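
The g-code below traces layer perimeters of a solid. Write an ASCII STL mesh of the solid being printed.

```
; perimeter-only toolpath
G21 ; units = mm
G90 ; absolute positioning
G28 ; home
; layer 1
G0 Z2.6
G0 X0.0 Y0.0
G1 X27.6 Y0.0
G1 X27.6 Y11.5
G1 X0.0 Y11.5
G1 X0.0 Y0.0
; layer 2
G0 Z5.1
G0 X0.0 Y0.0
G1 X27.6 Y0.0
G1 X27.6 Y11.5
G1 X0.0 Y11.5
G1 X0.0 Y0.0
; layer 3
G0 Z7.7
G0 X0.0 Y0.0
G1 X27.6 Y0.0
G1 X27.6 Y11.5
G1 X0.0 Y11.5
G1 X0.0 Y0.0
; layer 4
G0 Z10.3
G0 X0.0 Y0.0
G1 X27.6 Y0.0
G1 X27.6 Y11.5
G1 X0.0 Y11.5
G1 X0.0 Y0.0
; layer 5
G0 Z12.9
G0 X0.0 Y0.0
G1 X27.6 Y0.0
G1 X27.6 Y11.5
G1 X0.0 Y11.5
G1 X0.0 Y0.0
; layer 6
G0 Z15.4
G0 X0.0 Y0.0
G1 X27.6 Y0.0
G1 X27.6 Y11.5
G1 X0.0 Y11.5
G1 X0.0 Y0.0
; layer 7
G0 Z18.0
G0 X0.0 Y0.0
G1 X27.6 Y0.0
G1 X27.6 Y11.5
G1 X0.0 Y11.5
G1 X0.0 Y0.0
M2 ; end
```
solid part
  facet normal 0.0000 0.0000 -1.0000
    outer loop
      vertex 27.6 11.5 0.0
      vertex 27.6 0.0 0.0
      vertex 0.0 0.0 0.0
    endloop
  endfacet
  facet normal 0.0000 0.0000 -1.0000
    outer loop
      vertex 0.0 11.5 0.0
      vertex 27.6 11.5 0.0
      vertex 0.0 0.0 0.0
    endloop
  endfacet
  facet normal 0.0000 0.0000 1.0000
    outer loop
      vertex 0.0 0.0 18.0
      vertex 27.6 0.0 18.0
      vertex 27.6 11.5 18.0
    endloop
  endfacet
  facet normal 0.0000 0.0000 1.0000
    outer loop
      vertex 0.0 0.0 18.0
      vertex 27.6 11.5 18.0
      vertex 0.0 11.5 18.0
    endloop
  endfacet
  facet normal 0.0000 -1.0000 0.0000
    outer loop
      vertex 0.0 0.0 0.0
      vertex 27.6 0.0 0.0
      vertex 27.6 0.0 18.0
    endloop
  endfacet
  facet normal 0.0000 -1.0000 0.0000
    outer loop
      vertex 0.0 0.0 0.0
      vertex 27.6 0.0 18.0
      vertex 0.0 0.0 18.0
    endloop
  endfacet
  facet normal 0.0000 1.0000 0.0000
    outer loop
      vertex 27.6 11.5 18.0
      vertex 27.6 11.5 0.0
      vertex 0.0 11.5 0.0
    endloop
  endfacet
  facet normal 0.0000 1.0000 0.0000
    outer loop
      vertex 0.0 11.5 18.0
      vertex 27.6 11.5 18.0
      vertex 0.0 11.5 0.0
    endloop
  endfacet
  facet normal -1.0000 0.0000 0.0000
    outer loop
      vertex 0.0 11.5 18.0
      vertex 0.0 11.5 0.0
      vertex 0.0 0.0 0.0
    endloop
  endfacet
  facet normal -1.0000 0.0000 0.0000
    outer loop
      vertex 0.0 0.0 18.0
      vertex 0.0 11.5 18.0
      vertex 0.0 0.0 0.0
    endloop
  endfacet
  facet normal 1.0000 0.0000 0.0000
    outer loop
      vertex 27.6 0.0 0.0
      vertex 27.6 11.5 0.0
      vertex 27.6 11.5 18.0
    endloop
  endfacet
  facet normal 1.0000 0.0000 0.0000
    outer loop
      vertex 27.6 0.0 0.0
      vertex 27.6 11.5 18.0
      vertex 27.6 0.0 18.0
    endloop
  endfacet
endsolid part

The G0 Z moves step by Δz≈2.6 mm. Every layer's G1 loop is the same polygon, so the solid is a straight extrusion of it from z=0 to z≈18. Closing with flat bottom and top caps and triangulating gives 12 facets — a rectangular box, roughly 27.6 × 11.5 mm footprint and 18 mm tall.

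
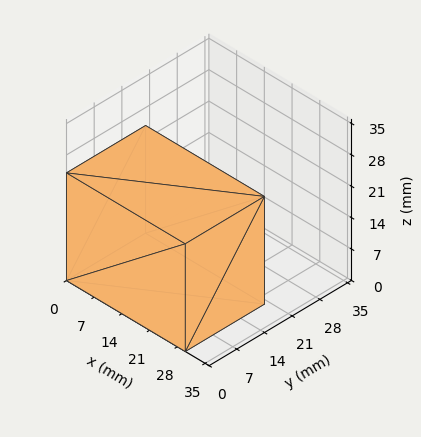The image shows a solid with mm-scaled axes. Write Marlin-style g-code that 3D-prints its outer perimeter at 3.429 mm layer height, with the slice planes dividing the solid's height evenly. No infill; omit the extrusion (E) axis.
Reading the render: the shape is a rectangular box, roughly 30 × 20 mm footprint and 24 mm tall (dimensions read to the nearest mm from the axis ticks). For the g-code, the solid's height is divided into equal slices at the stated Δz and each level perimeter traced with G1 moves after a G0 lift.

; perimeter-only toolpath
G21 ; units = mm
G90 ; absolute positioning
G28 ; home
; layer 1
G0 Z3.429
G0 X0.000 Y0.000
G1 X30.000 Y0.000
G1 X30.000 Y20.000
G1 X0.000 Y20.000
G1 X0.000 Y0.000
; layer 2
G0 Z6.857
G0 X0.000 Y0.000
G1 X30.000 Y0.000
G1 X30.000 Y20.000
G1 X0.000 Y20.000
G1 X0.000 Y0.000
; layer 3
G0 Z10.286
G0 X0.000 Y0.000
G1 X30.000 Y0.000
G1 X30.000 Y20.000
G1 X0.000 Y20.000
G1 X0.000 Y0.000
; layer 4
G0 Z13.714
G0 X0.000 Y0.000
G1 X30.000 Y0.000
G1 X30.000 Y20.000
G1 X0.000 Y20.000
G1 X0.000 Y0.000
; layer 5
G0 Z17.143
G0 X0.000 Y0.000
G1 X30.000 Y0.000
G1 X30.000 Y20.000
G1 X0.000 Y20.000
G1 X0.000 Y0.000
; layer 6
G0 Z20.571
G0 X0.000 Y0.000
G1 X30.000 Y0.000
G1 X30.000 Y20.000
G1 X0.000 Y20.000
G1 X0.000 Y0.000
; layer 7
G0 Z24.000
G0 X0.000 Y0.000
G1 X30.000 Y0.000
G1 X30.000 Y20.000
G1 X0.000 Y20.000
G1 X0.000 Y0.000
M2 ; end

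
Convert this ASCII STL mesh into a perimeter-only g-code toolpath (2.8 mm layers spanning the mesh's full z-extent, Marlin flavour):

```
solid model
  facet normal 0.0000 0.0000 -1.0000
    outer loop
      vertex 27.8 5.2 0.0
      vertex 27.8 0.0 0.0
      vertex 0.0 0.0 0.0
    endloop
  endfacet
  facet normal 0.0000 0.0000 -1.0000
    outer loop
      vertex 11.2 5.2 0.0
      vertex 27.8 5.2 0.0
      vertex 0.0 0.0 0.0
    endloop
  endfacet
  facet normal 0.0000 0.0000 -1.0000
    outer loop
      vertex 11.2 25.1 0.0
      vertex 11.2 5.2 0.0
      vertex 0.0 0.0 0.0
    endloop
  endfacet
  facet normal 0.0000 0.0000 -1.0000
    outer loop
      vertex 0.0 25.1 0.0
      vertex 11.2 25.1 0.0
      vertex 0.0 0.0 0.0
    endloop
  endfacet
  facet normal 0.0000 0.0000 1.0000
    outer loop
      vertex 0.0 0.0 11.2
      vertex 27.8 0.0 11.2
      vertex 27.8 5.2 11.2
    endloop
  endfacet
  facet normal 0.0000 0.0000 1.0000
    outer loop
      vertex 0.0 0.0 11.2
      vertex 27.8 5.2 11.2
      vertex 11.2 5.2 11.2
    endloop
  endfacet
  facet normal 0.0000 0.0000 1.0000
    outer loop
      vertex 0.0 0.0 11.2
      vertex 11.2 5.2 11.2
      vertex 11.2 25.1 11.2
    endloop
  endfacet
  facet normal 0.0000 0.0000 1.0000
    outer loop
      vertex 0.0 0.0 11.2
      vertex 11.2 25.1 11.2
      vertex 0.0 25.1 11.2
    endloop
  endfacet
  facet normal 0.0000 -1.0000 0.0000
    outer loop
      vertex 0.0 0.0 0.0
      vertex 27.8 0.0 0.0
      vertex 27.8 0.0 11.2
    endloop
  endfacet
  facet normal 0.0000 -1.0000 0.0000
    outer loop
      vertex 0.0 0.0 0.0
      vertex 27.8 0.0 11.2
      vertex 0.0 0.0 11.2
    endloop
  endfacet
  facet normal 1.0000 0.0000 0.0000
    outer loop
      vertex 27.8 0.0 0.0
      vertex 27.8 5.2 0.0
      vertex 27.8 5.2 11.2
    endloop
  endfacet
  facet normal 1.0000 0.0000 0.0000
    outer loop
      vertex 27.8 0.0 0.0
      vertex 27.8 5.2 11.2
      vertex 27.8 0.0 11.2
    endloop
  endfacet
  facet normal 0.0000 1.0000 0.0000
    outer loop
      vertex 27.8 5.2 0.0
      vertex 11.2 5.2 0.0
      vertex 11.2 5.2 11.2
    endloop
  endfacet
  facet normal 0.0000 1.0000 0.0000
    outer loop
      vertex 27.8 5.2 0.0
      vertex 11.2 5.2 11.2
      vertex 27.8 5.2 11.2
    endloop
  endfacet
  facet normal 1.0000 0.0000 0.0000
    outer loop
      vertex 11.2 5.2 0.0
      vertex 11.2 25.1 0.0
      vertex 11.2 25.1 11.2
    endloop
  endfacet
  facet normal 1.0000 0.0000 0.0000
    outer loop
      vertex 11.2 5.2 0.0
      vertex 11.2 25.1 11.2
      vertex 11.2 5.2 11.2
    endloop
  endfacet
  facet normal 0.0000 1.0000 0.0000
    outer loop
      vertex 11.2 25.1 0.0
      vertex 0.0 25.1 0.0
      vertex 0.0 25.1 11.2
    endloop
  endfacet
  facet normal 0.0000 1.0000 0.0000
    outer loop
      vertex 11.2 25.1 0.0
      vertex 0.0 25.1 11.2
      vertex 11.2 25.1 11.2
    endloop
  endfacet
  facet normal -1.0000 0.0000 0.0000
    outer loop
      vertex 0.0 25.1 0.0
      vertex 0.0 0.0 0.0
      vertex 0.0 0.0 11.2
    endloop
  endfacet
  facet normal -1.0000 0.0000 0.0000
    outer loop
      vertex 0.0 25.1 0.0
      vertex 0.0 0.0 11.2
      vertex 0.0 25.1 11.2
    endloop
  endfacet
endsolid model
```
; perimeter-only toolpath
G21 ; units = mm
G90 ; absolute positioning
G28 ; home
; layer 1
G0 Z2.8
G0 X0.0 Y0.0
G1 X27.8 Y0.0
G1 X27.8 Y5.2
G1 X11.2 Y5.2
G1 X11.2 Y25.1
G1 X0.0 Y25.1
G1 X0.0 Y0.0
; layer 2
G0 Z5.6
G0 X0.0 Y0.0
G1 X27.8 Y0.0
G1 X27.8 Y5.2
G1 X11.2 Y5.2
G1 X11.2 Y25.1
G1 X0.0 Y25.1
G1 X0.0 Y0.0
; layer 3
G0 Z8.4
G0 X0.0 Y0.0
G1 X27.8 Y0.0
G1 X27.8 Y5.2
G1 X11.2 Y5.2
G1 X11.2 Y25.1
G1 X0.0 Y25.1
G1 X0.0 Y0.0
; layer 4
G0 Z11.2
G0 X0.0 Y0.0
G1 X27.8 Y0.0
G1 X27.8 Y5.2
G1 X11.2 Y5.2
G1 X11.2 Y25.1
G1 X0.0 Y25.1
G1 X0.0 Y0.0
M2 ; end

The solid is an L-shaped prism: outer 27.8 × 25.1 mm, arm thicknesses ≈ 5.2 mm (horizontal) and 11.2 mm (vertical), extruded 11.2 mm in z. Slicing at Δz = 2.8 mm — 4 equal slices spanning the solid's height, so layer i sits at z = i·h/4 — gives 4 non-empty perimeters. Each is a 6-segment closed polygon; G0 lifts to the layer z and rapids to the start vertex, then G1 traces the edges.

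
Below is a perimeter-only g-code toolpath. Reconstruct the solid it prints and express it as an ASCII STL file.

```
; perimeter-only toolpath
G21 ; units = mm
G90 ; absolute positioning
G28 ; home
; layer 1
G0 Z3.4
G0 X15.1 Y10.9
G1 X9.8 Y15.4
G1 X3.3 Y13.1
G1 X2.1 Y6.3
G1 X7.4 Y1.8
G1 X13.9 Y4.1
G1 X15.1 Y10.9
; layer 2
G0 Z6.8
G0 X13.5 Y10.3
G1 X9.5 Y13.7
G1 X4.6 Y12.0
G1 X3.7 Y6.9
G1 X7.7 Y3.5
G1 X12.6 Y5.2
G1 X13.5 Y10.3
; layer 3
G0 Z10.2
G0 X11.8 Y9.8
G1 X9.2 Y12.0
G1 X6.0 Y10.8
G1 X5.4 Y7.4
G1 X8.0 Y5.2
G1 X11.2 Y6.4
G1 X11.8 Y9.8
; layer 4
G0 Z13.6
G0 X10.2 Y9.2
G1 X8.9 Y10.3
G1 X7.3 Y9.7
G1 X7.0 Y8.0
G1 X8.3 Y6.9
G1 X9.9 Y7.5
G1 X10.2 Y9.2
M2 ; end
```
solid part
  facet normal 0.0000 0.0000 -1.0000
    outer loop
      vertex 2.0 14.2 0.0
      vertex 10.1 17.1 0.0
      vertex 16.7 11.5 0.0
    endloop
  endfacet
  facet normal 0.0000 0.0000 -1.0000
    outer loop
      vertex 0.5 5.7 0.0
      vertex 2.0 14.2 0.0
      vertex 16.7 11.5 0.0
    endloop
  endfacet
  facet normal 0.0000 0.0000 -1.0000
    outer loop
      vertex 7.1 0.1 0.0
      vertex 0.5 5.7 0.0
      vertex 16.7 11.5 0.0
    endloop
  endfacet
  facet normal 0.0000 0.0000 -1.0000
    outer loop
      vertex 15.2 3.0 0.0
      vertex 7.1 0.1 0.0
      vertex 16.7 11.5 0.0
    endloop
  endfacet
  facet normal 0.5926 0.6984 0.4015
    outer loop
      vertex 16.7 11.5 0.0
      vertex 10.1 17.1 0.0
      vertex 8.6 8.6 17.0
    endloop
  endfacet
  facet normal -0.3084 0.8614 0.4035
    outer loop
      vertex 10.1 17.1 0.0
      vertex 2.0 14.2 0.0
      vertex 8.6 8.6 17.0
    endloop
  endfacet
  facet normal -0.9015 0.1591 0.4024
    outer loop
      vertex 2.0 14.2 0.0
      vertex 0.5 5.7 0.0
      vertex 8.6 8.6 17.0
    endloop
  endfacet
  facet normal -0.5926 -0.6984 0.4015
    outer loop
      vertex 0.5 5.7 0.0
      vertex 7.1 0.1 0.0
      vertex 8.6 8.6 17.0
    endloop
  endfacet
  facet normal 0.3084 -0.8614 0.4035
    outer loop
      vertex 7.1 0.1 0.0
      vertex 15.2 3.0 0.0
      vertex 8.6 8.6 17.0
    endloop
  endfacet
  facet normal 0.9015 -0.1591 0.4024
    outer loop
      vertex 15.2 3.0 0.0
      vertex 16.7 11.5 0.0
      vertex 8.6 8.6 17.0
    endloop
  endfacet
endsolid part

The G0 Z moves step by Δz≈3.4 mm. The G1 loops shrink linearly with z, so the solid tapers from its base footprint up to z≈17. Closing with a flat bottom cap and the tapered top and triangulating gives 10 facets — a regular 6-sided pyramid, base circumscribed radius ≈ 8.6 mm, apex at z ≈ 17 mm.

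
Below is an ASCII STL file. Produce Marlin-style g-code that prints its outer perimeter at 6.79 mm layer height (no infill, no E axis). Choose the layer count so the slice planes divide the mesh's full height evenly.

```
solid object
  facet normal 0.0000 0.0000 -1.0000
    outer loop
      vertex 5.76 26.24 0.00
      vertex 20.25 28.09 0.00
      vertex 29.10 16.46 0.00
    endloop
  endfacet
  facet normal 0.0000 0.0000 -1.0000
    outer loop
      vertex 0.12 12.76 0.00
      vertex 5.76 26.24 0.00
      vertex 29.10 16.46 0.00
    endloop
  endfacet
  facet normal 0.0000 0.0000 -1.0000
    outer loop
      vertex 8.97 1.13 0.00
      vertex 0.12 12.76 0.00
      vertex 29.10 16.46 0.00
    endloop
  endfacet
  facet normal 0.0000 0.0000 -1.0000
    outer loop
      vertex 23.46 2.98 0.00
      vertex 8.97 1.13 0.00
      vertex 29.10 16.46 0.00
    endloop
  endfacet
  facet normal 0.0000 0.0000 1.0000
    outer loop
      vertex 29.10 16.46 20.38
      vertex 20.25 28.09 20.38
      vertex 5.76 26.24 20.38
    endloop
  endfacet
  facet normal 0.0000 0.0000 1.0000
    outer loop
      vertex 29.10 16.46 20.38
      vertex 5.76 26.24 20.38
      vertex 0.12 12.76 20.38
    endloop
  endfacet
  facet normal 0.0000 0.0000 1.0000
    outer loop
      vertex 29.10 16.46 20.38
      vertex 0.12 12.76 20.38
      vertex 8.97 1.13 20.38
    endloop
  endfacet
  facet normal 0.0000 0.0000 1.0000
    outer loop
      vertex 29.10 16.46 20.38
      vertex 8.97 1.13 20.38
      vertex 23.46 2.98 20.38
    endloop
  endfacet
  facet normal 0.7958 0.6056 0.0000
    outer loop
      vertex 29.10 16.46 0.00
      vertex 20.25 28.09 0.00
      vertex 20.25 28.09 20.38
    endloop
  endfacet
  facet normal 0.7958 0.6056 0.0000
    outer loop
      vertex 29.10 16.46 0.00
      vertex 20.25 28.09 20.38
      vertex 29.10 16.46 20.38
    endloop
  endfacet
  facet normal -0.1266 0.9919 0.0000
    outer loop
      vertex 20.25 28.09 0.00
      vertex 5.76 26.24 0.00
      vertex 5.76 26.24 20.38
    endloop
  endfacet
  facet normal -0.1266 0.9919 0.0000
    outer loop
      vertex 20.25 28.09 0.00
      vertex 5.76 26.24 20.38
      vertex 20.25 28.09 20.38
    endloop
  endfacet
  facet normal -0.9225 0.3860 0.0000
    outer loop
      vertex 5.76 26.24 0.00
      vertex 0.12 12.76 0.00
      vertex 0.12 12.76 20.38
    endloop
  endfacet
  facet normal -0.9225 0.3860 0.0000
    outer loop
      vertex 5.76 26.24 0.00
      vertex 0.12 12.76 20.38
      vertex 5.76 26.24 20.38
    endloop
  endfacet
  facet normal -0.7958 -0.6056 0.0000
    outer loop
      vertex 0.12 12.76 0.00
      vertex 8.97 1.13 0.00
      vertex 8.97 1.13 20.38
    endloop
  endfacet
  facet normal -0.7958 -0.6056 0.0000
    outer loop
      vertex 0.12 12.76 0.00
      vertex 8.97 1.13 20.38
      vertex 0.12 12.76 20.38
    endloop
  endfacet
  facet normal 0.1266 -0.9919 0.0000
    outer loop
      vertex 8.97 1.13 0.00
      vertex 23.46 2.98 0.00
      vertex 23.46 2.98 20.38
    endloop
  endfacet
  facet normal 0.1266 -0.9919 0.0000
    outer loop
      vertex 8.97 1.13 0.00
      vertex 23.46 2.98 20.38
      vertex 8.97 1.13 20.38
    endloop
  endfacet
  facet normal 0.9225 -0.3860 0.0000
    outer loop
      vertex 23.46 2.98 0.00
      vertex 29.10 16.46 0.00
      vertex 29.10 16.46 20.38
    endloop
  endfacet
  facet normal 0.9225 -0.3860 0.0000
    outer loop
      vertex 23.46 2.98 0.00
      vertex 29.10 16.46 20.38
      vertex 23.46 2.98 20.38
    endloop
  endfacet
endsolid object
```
; perimeter-only toolpath
G21 ; units = mm
G90 ; absolute positioning
G28 ; home
; layer 1
G0 Z6.79
G0 X29.10 Y16.46
G1 X20.25 Y28.09
G1 X5.76 Y26.24
G1 X0.12 Y12.76
G1 X8.97 Y1.13
G1 X23.46 Y2.98
G1 X29.10 Y16.46
; layer 2
G0 Z13.59
G0 X29.10 Y16.46
G1 X20.25 Y28.09
G1 X5.76 Y26.24
G1 X0.12 Y12.76
G1 X8.97 Y1.13
G1 X23.46 Y2.98
G1 X29.10 Y16.46
; layer 3
G0 Z20.38
G0 X29.10 Y16.46
G1 X20.25 Y28.09
G1 X5.76 Y26.24
G1 X0.12 Y12.76
G1 X8.97 Y1.13
G1 X23.46 Y2.98
G1 X29.10 Y16.46
M2 ; end

The solid is a regular 6-sided prism (a cylinder approximated with 6 flat sides), circumscribed radius ≈ 14.6 mm, height ≈ 20.4 mm. Slicing at Δz = 6.79 mm — 3 equal slices spanning the solid's height, so layer i sits at z = i·h/3 — gives 3 non-empty perimeters. Each is a 6-segment closed polygon; G0 lifts to the layer z and rapids to the start vertex, then G1 traces the edges.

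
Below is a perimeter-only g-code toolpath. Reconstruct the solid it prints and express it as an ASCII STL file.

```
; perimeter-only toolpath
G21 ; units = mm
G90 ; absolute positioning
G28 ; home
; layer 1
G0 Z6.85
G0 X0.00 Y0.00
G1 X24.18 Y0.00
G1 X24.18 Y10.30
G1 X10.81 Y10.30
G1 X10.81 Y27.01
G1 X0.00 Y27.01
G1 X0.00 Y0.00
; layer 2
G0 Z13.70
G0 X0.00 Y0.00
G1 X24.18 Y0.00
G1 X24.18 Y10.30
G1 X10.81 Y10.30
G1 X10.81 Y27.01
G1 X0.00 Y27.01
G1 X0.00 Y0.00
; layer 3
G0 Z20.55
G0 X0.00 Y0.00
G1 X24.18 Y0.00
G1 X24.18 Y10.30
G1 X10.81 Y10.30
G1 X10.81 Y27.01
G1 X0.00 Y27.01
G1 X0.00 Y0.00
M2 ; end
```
solid part
  facet normal 0.0000 0.0000 -1.0000
    outer loop
      vertex 24.18 10.30 0.00
      vertex 24.18 0.00 0.00
      vertex 0.00 0.00 0.00
    endloop
  endfacet
  facet normal 0.0000 0.0000 -1.0000
    outer loop
      vertex 10.81 10.30 0.00
      vertex 24.18 10.30 0.00
      vertex 0.00 0.00 0.00
    endloop
  endfacet
  facet normal 0.0000 0.0000 -1.0000
    outer loop
      vertex 10.81 27.01 0.00
      vertex 10.81 10.30 0.00
      vertex 0.00 0.00 0.00
    endloop
  endfacet
  facet normal 0.0000 0.0000 -1.0000
    outer loop
      vertex 0.00 27.01 0.00
      vertex 10.81 27.01 0.00
      vertex 0.00 0.00 0.00
    endloop
  endfacet
  facet normal 0.0000 0.0000 1.0000
    outer loop
      vertex 0.00 0.00 20.55
      vertex 24.18 0.00 20.55
      vertex 24.18 10.30 20.55
    endloop
  endfacet
  facet normal 0.0000 0.0000 1.0000
    outer loop
      vertex 0.00 0.00 20.55
      vertex 24.18 10.30 20.55
      vertex 10.81 10.30 20.55
    endloop
  endfacet
  facet normal 0.0000 0.0000 1.0000
    outer loop
      vertex 0.00 0.00 20.55
      vertex 10.81 10.30 20.55
      vertex 10.81 27.01 20.55
    endloop
  endfacet
  facet normal 0.0000 0.0000 1.0000
    outer loop
      vertex 0.00 0.00 20.55
      vertex 10.81 27.01 20.55
      vertex 0.00 27.01 20.55
    endloop
  endfacet
  facet normal 0.0000 -1.0000 0.0000
    outer loop
      vertex 0.00 0.00 0.00
      vertex 24.18 0.00 0.00
      vertex 24.18 0.00 20.55
    endloop
  endfacet
  facet normal 0.0000 -1.0000 0.0000
    outer loop
      vertex 0.00 0.00 0.00
      vertex 24.18 0.00 20.55
      vertex 0.00 0.00 20.55
    endloop
  endfacet
  facet normal 1.0000 0.0000 0.0000
    outer loop
      vertex 24.18 0.00 0.00
      vertex 24.18 10.30 0.00
      vertex 24.18 10.30 20.55
    endloop
  endfacet
  facet normal 1.0000 0.0000 0.0000
    outer loop
      vertex 24.18 0.00 0.00
      vertex 24.18 10.30 20.55
      vertex 24.18 0.00 20.55
    endloop
  endfacet
  facet normal 0.0000 1.0000 0.0000
    outer loop
      vertex 24.18 10.30 0.00
      vertex 10.81 10.30 0.00
      vertex 10.81 10.30 20.55
    endloop
  endfacet
  facet normal 0.0000 1.0000 0.0000
    outer loop
      vertex 24.18 10.30 0.00
      vertex 10.81 10.30 20.55
      vertex 24.18 10.30 20.55
    endloop
  endfacet
  facet normal 1.0000 0.0000 0.0000
    outer loop
      vertex 10.81 10.30 0.00
      vertex 10.81 27.01 0.00
      vertex 10.81 27.01 20.55
    endloop
  endfacet
  facet normal 1.0000 0.0000 0.0000
    outer loop
      vertex 10.81 10.30 0.00
      vertex 10.81 27.01 20.55
      vertex 10.81 10.30 20.55
    endloop
  endfacet
  facet normal 0.0000 1.0000 0.0000
    outer loop
      vertex 10.81 27.01 0.00
      vertex 0.00 27.01 0.00
      vertex 0.00 27.01 20.55
    endloop
  endfacet
  facet normal 0.0000 1.0000 0.0000
    outer loop
      vertex 10.81 27.01 0.00
      vertex 0.00 27.01 20.55
      vertex 10.81 27.01 20.55
    endloop
  endfacet
  facet normal -1.0000 0.0000 0.0000
    outer loop
      vertex 0.00 27.01 0.00
      vertex 0.00 0.00 0.00
      vertex 0.00 0.00 20.55
    endloop
  endfacet
  facet normal -1.0000 0.0000 0.0000
    outer loop
      vertex 0.00 27.01 0.00
      vertex 0.00 0.00 20.55
      vertex 0.00 27.01 20.55
    endloop
  endfacet
endsolid part

The G0 Z moves step by Δz≈6.85 mm. Every layer's G1 loop is the same polygon, so the solid is a straight extrusion of it from z=0 to z≈20.6. Closing with flat bottom and top caps and triangulating gives 20 facets — an L-shaped prism: outer 24.2 × 27 mm, arm thicknesses ≈ 10.3 mm (horizontal) and 10.8 mm (vertical), extruded 20.6 mm in z.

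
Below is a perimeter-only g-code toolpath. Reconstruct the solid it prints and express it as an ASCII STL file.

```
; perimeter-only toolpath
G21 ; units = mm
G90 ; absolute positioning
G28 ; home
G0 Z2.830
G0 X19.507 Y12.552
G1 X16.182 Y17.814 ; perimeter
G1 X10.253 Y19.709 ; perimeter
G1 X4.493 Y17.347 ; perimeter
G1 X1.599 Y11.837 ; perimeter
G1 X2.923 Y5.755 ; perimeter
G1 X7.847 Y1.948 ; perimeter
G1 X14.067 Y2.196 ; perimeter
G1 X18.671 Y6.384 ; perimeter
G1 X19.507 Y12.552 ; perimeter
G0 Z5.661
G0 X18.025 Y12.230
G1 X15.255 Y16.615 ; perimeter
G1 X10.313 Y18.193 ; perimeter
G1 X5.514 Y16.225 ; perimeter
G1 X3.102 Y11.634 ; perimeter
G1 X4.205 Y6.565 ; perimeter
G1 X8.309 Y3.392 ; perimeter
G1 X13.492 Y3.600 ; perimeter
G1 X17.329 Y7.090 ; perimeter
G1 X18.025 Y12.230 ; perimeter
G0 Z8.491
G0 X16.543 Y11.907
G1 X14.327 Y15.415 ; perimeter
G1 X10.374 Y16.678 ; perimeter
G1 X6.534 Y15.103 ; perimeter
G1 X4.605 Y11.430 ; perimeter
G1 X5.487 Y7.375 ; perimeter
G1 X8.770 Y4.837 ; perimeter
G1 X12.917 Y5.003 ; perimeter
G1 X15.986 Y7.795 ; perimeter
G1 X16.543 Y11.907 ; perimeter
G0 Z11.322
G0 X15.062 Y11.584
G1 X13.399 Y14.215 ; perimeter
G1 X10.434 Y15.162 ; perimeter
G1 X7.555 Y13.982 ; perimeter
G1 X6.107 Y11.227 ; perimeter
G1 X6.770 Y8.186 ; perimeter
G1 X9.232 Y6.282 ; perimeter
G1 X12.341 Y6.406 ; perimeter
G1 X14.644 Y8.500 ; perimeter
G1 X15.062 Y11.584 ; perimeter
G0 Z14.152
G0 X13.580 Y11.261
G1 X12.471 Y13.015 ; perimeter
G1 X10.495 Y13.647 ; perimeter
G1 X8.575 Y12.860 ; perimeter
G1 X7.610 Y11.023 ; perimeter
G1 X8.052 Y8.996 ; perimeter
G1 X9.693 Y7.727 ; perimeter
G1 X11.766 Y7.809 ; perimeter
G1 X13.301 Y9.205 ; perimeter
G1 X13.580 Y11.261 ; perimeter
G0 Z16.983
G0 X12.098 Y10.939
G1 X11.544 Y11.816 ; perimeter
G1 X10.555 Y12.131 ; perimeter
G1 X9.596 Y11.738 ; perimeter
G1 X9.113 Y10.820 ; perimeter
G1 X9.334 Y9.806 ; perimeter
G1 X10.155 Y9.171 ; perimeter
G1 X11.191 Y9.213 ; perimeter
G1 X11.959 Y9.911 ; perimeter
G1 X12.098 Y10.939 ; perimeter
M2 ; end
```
solid part
  facet normal 0.0000 0.0000 -1.0000
    outer loop
      vertex 10.192 21.224 0.000
      vertex 17.110 19.014 0.000
      vertex 20.989 12.875 0.000
    endloop
  endfacet
  facet normal 0.0000 0.0000 -1.0000
    outer loop
      vertex 3.473 18.469 0.000
      vertex 10.192 21.224 0.000
      vertex 20.989 12.875 0.000
    endloop
  endfacet
  facet normal 0.0000 0.0000 -1.0000
    outer loop
      vertex 0.096 12.041 0.000
      vertex 3.473 18.469 0.000
      vertex 20.989 12.875 0.000
    endloop
  endfacet
  facet normal 0.0000 0.0000 -1.0000
    outer loop
      vertex 1.641 4.945 0.000
      vertex 0.096 12.041 0.000
      vertex 20.989 12.875 0.000
    endloop
  endfacet
  facet normal 0.0000 0.0000 -1.0000
    outer loop
      vertex 7.386 0.503 0.000
      vertex 1.641 4.945 0.000
      vertex 20.989 12.875 0.000
    endloop
  endfacet
  facet normal 0.0000 0.0000 -1.0000
    outer loop
      vertex 14.642 0.793 0.000
      vertex 7.386 0.503 0.000
      vertex 20.989 12.875 0.000
    endloop
  endfacet
  facet normal 0.0000 0.0000 -1.0000
    outer loop
      vertex 20.014 5.679 0.000
      vertex 14.642 0.793 0.000
      vertex 20.989 12.875 0.000
    endloop
  endfacet
  facet normal 0.7551 0.4771 0.4497
    outer loop
      vertex 20.989 12.875 0.000
      vertex 17.110 19.014 0.000
      vertex 10.616 10.616 19.813
    endloop
  endfacet
  facet normal 0.2718 0.8508 0.4497
    outer loop
      vertex 17.110 19.014 0.000
      vertex 10.192 21.224 0.000
      vertex 10.616 10.616 19.813
    endloop
  endfacet
  facet normal -0.3389 0.8264 0.4497
    outer loop
      vertex 10.192 21.224 0.000
      vertex 3.473 18.469 0.000
      vertex 10.616 10.616 19.813
    endloop
  endfacet
  facet normal -0.7907 0.4154 0.4497
    outer loop
      vertex 3.473 18.469 0.000
      vertex 0.096 12.041 0.000
      vertex 10.616 10.616 19.813
    endloop
  endfacet
  facet normal -0.8727 -0.1900 0.4497
    outer loop
      vertex 0.096 12.041 0.000
      vertex 1.641 4.945 0.000
      vertex 10.616 10.616 19.813
    endloop
  endfacet
  facet normal -0.5463 -0.7066 0.4497
    outer loop
      vertex 1.641 4.945 0.000
      vertex 7.386 0.503 0.000
      vertex 10.616 10.616 19.813
    endloop
  endfacet
  facet normal 0.0357 -0.8925 0.4497
    outer loop
      vertex 7.386 0.503 0.000
      vertex 14.642 0.793 0.000
      vertex 10.616 10.616 19.813
    endloop
  endfacet
  facet normal 0.6010 -0.6608 0.4497
    outer loop
      vertex 14.642 0.793 0.000
      vertex 20.014 5.679 0.000
      vertex 10.616 10.616 19.813
    endloop
  endfacet
  facet normal 0.8851 -0.1199 0.4497
    outer loop
      vertex 20.014 5.679 0.000
      vertex 20.989 12.875 0.000
      vertex 10.616 10.616 19.813
    endloop
  endfacet
endsolid part

The G0 Z moves step by Δz≈2.830 mm. The G1 loops shrink linearly with z, so the solid tapers from its base footprint up to z≈19.8. Closing with a flat bottom cap and the tapered top and triangulating gives 16 facets — a regular 9-sided pyramid, base circumscribed radius ≈ 10.6 mm, apex at z ≈ 19.8 mm.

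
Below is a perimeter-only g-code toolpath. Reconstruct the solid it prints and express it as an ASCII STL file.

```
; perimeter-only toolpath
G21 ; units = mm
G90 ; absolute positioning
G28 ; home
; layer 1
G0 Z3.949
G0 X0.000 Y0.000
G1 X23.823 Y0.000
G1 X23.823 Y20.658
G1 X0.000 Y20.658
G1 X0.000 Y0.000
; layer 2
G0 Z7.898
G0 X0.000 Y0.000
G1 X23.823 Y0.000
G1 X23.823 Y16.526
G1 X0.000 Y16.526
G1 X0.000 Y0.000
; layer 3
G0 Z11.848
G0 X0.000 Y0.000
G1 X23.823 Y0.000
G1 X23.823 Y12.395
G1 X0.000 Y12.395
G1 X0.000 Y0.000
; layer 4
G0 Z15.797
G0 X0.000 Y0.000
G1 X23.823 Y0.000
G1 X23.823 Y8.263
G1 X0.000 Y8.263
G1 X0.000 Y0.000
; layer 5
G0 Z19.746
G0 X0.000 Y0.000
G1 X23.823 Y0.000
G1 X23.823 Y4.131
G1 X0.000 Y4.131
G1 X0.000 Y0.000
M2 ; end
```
solid part
  facet normal 0.0000 0.0000 -1.0000
    outer loop
      vertex 23.823 24.789 0.000
      vertex 23.823 0.000 0.000
      vertex 0.000 0.000 0.000
    endloop
  endfacet
  facet normal 0.0000 0.0000 -1.0000
    outer loop
      vertex 0.000 24.789 0.000
      vertex 23.823 24.789 0.000
      vertex 0.000 0.000 0.000
    endloop
  endfacet
  facet normal 0.0000 -1.0000 0.0000
    outer loop
      vertex 0.000 0.000 0.000
      vertex 23.823 0.000 0.000
      vertex 23.823 0.000 23.695
    endloop
  endfacet
  facet normal 0.0000 -1.0000 0.0000
    outer loop
      vertex 0.000 0.000 0.000
      vertex 23.823 0.000 23.695
      vertex 0.000 0.000 23.695
    endloop
  endfacet
  facet normal 0.0000 0.6910 0.7229
    outer loop
      vertex 0.000 0.000 23.695
      vertex 23.823 0.000 23.695
      vertex 23.823 24.789 0.000
    endloop
  endfacet
  facet normal 0.0000 0.6910 0.7229
    outer loop
      vertex 0.000 0.000 23.695
      vertex 23.823 24.789 0.000
      vertex 0.000 24.789 0.000
    endloop
  endfacet
  facet normal -1.0000 0.0000 0.0000
    outer loop
      vertex 0.000 0.000 23.695
      vertex 0.000 24.789 0.000
      vertex 0.000 0.000 0.000
    endloop
  endfacet
  facet normal 1.0000 0.0000 0.0000
    outer loop
      vertex 23.823 0.000 0.000
      vertex 23.823 24.789 0.000
      vertex 23.823 0.000 23.695
    endloop
  endfacet
endsolid part

The G0 Z moves step by Δz≈3.949 mm. The G1 loops shrink linearly with z, so the solid tapers from its base footprint up to z≈23.7. Closing with a flat bottom cap and the tapered top and triangulating gives 8 facets — a wedge (ramp): 23.8 × 24.8 mm base, rising to 23.7 mm along the y=0 edge and sloping linearly to z=0 at y=24.8.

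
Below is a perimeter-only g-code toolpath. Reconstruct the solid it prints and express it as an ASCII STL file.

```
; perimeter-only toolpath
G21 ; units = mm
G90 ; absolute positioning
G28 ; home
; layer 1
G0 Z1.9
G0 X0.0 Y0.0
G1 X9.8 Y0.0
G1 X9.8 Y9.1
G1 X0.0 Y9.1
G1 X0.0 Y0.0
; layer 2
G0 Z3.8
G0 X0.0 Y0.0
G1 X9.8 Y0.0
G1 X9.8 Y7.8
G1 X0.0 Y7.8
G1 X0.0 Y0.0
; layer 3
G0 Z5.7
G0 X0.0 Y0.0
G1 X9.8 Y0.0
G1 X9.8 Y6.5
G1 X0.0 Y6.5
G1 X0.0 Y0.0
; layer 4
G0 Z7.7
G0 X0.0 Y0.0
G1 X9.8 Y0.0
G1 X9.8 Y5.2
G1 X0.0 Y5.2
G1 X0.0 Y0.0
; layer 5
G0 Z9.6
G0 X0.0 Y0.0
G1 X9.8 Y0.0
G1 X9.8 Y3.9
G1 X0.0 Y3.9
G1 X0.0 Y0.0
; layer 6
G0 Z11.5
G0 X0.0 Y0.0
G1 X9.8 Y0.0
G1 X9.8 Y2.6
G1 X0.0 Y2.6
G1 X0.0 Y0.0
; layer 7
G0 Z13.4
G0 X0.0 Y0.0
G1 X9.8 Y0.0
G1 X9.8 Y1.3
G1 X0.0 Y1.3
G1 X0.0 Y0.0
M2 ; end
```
solid part
  facet normal 0.0000 0.0000 -1.0000
    outer loop
      vertex 9.8 10.4 0.0
      vertex 9.8 0.0 0.0
      vertex 0.0 0.0 0.0
    endloop
  endfacet
  facet normal 0.0000 0.0000 -1.0000
    outer loop
      vertex 0.0 10.4 0.0
      vertex 9.8 10.4 0.0
      vertex 0.0 0.0 0.0
    endloop
  endfacet
  facet normal 0.0000 -1.0000 0.0000
    outer loop
      vertex 0.0 0.0 0.0
      vertex 9.8 0.0 0.0
      vertex 9.8 0.0 15.3
    endloop
  endfacet
  facet normal 0.0000 -1.0000 0.0000
    outer loop
      vertex 0.0 0.0 0.0
      vertex 9.8 0.0 15.3
      vertex 0.0 0.0 15.3
    endloop
  endfacet
  facet normal 0.0000 0.8270 0.5622
    outer loop
      vertex 0.0 0.0 15.3
      vertex 9.8 0.0 15.3
      vertex 9.8 10.4 0.0
    endloop
  endfacet
  facet normal 0.0000 0.8270 0.5622
    outer loop
      vertex 0.0 0.0 15.3
      vertex 9.8 10.4 0.0
      vertex 0.0 10.4 0.0
    endloop
  endfacet
  facet normal -1.0000 0.0000 0.0000
    outer loop
      vertex 0.0 0.0 15.3
      vertex 0.0 10.4 0.0
      vertex 0.0 0.0 0.0
    endloop
  endfacet
  facet normal 1.0000 0.0000 0.0000
    outer loop
      vertex 9.8 0.0 0.0
      vertex 9.8 10.4 0.0
      vertex 9.8 0.0 15.3
    endloop
  endfacet
endsolid part

The G0 Z moves step by Δz≈1.9 mm. The G1 loops shrink linearly with z, so the solid tapers from its base footprint up to z≈15.3. Closing with a flat bottom cap and the tapered top and triangulating gives 8 facets — a wedge (ramp): 9.8 × 10.4 mm base, rising to 15.3 mm along the y=0 edge and sloping linearly to z=0 at y=10.4.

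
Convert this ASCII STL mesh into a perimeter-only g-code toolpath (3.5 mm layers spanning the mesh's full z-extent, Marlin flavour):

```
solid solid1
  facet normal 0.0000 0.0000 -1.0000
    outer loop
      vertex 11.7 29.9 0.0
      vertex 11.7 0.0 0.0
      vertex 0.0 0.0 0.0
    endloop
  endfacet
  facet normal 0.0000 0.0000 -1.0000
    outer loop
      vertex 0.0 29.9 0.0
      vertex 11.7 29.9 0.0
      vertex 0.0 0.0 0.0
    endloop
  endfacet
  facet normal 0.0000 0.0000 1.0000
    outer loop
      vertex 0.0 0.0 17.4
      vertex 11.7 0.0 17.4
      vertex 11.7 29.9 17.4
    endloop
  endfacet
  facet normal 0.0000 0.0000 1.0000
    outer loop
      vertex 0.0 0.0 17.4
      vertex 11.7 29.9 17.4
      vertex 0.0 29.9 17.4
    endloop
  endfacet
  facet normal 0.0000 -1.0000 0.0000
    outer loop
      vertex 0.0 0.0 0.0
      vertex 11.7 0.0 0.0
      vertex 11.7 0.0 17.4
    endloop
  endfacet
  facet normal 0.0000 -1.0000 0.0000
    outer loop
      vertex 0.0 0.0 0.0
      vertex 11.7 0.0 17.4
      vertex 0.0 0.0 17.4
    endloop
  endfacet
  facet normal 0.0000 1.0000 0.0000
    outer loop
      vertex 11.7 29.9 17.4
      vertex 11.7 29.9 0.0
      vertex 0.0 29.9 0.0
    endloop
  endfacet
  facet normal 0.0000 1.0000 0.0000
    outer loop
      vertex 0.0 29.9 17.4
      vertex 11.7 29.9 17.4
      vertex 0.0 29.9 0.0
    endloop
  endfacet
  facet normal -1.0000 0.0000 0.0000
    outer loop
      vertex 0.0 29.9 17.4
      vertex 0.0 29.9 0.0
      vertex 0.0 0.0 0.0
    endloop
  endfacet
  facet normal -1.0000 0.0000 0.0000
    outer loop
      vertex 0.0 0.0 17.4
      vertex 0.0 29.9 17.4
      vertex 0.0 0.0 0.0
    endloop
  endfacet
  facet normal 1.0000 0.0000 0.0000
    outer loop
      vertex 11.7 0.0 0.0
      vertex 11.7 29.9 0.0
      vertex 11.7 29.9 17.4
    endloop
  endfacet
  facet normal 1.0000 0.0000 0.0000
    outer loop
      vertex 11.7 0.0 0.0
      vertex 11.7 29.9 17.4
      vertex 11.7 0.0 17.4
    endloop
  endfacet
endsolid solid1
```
; perimeter-only toolpath
G21 ; units = mm
G90 ; absolute positioning
G28 ; home
; layer 1
G0 Z3.5
G0 X0.0 Y0.0
G1 X11.7 Y0.0
G1 X11.7 Y29.9
G1 X0.0 Y29.9
G1 X0.0 Y0.0
; layer 2
G0 Z7.0
G0 X0.0 Y0.0
G1 X11.7 Y0.0
G1 X11.7 Y29.9
G1 X0.0 Y29.9
G1 X0.0 Y0.0
; layer 3
G0 Z10.4
G0 X0.0 Y0.0
G1 X11.7 Y0.0
G1 X11.7 Y29.9
G1 X0.0 Y29.9
G1 X0.0 Y0.0
; layer 4
G0 Z13.9
G0 X0.0 Y0.0
G1 X11.7 Y0.0
G1 X11.7 Y29.9
G1 X0.0 Y29.9
G1 X0.0 Y0.0
; layer 5
G0 Z17.4
G0 X0.0 Y0.0
G1 X11.7 Y0.0
G1 X11.7 Y29.9
G1 X0.0 Y29.9
G1 X0.0 Y0.0
M2 ; end

The solid is a rectangular box, roughly 11.7 × 29.9 mm footprint and 17.4 mm tall. Slicing at Δz = 3.5 mm — 5 equal slices spanning the solid's height, so layer i sits at z = i·h/5 — gives 5 non-empty perimeters. Each is a 4-segment closed polygon; G0 lifts to the layer z and rapids to the start vertex, then G1 traces the edges.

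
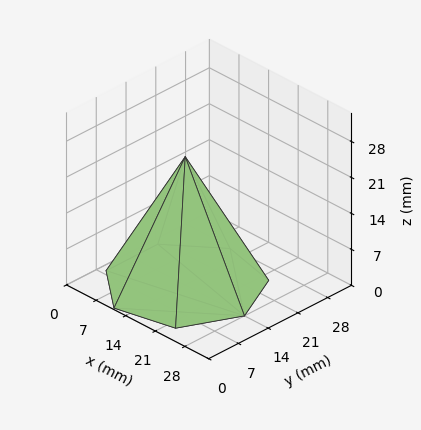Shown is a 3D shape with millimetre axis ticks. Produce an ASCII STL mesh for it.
Reading the render: the shape is a regular 7-sided pyramid, base circumscribed radius ≈ 14 mm, apex at z ≈ 25 mm (dimensions read to the nearest mm from the axis ticks). For the STL, each face is triangulated and given an outward normal.

solid part
  facet normal 0.0000 0.0000 -1.0000
    outer loop
      vertex 10.88 27.65 0.00
      vertex 22.73 24.95 0.00
      vertex 28.00 14.00 0.00
    endloop
  endfacet
  facet normal 0.0000 0.0000 -1.0000
    outer loop
      vertex 1.39 20.07 0.00
      vertex 10.88 27.65 0.00
      vertex 28.00 14.00 0.00
    endloop
  endfacet
  facet normal 0.0000 0.0000 -1.0000
    outer loop
      vertex 1.39 7.93 0.00
      vertex 1.39 20.07 0.00
      vertex 28.00 14.00 0.00
    endloop
  endfacet
  facet normal 0.0000 0.0000 -1.0000
    outer loop
      vertex 10.88 0.35 0.00
      vertex 1.39 7.93 0.00
      vertex 28.00 14.00 0.00
    endloop
  endfacet
  facet normal 0.0000 0.0000 -1.0000
    outer loop
      vertex 22.73 3.05 0.00
      vertex 10.88 0.35 0.00
      vertex 28.00 14.00 0.00
    endloop
  endfacet
  facet normal 0.8045 0.3872 0.4505
    outer loop
      vertex 28.00 14.00 0.00
      vertex 22.73 24.95 0.00
      vertex 14.00 14.00 25.00
    endloop
  endfacet
  facet normal 0.1983 0.8705 0.4505
    outer loop
      vertex 22.73 24.95 0.00
      vertex 10.88 27.65 0.00
      vertex 14.00 14.00 25.00
    endloop
  endfacet
  facet normal -0.5572 0.6976 0.4504
    outer loop
      vertex 10.88 27.65 0.00
      vertex 1.39 20.07 0.00
      vertex 14.00 14.00 25.00
    endloop
  endfacet
  facet normal -0.8929 0.0000 0.4504
    outer loop
      vertex 1.39 20.07 0.00
      vertex 1.39 7.93 0.00
      vertex 14.00 14.00 25.00
    endloop
  endfacet
  facet normal -0.5572 -0.6976 0.4504
    outer loop
      vertex 1.39 7.93 0.00
      vertex 10.88 0.35 0.00
      vertex 14.00 14.00 25.00
    endloop
  endfacet
  facet normal 0.1983 -0.8705 0.4505
    outer loop
      vertex 10.88 0.35 0.00
      vertex 22.73 3.05 0.00
      vertex 14.00 14.00 25.00
    endloop
  endfacet
  facet normal 0.8045 -0.3872 0.4505
    outer loop
      vertex 22.73 3.05 0.00
      vertex 28.00 14.00 0.00
      vertex 14.00 14.00 25.00
    endloop
  endfacet
endsolid part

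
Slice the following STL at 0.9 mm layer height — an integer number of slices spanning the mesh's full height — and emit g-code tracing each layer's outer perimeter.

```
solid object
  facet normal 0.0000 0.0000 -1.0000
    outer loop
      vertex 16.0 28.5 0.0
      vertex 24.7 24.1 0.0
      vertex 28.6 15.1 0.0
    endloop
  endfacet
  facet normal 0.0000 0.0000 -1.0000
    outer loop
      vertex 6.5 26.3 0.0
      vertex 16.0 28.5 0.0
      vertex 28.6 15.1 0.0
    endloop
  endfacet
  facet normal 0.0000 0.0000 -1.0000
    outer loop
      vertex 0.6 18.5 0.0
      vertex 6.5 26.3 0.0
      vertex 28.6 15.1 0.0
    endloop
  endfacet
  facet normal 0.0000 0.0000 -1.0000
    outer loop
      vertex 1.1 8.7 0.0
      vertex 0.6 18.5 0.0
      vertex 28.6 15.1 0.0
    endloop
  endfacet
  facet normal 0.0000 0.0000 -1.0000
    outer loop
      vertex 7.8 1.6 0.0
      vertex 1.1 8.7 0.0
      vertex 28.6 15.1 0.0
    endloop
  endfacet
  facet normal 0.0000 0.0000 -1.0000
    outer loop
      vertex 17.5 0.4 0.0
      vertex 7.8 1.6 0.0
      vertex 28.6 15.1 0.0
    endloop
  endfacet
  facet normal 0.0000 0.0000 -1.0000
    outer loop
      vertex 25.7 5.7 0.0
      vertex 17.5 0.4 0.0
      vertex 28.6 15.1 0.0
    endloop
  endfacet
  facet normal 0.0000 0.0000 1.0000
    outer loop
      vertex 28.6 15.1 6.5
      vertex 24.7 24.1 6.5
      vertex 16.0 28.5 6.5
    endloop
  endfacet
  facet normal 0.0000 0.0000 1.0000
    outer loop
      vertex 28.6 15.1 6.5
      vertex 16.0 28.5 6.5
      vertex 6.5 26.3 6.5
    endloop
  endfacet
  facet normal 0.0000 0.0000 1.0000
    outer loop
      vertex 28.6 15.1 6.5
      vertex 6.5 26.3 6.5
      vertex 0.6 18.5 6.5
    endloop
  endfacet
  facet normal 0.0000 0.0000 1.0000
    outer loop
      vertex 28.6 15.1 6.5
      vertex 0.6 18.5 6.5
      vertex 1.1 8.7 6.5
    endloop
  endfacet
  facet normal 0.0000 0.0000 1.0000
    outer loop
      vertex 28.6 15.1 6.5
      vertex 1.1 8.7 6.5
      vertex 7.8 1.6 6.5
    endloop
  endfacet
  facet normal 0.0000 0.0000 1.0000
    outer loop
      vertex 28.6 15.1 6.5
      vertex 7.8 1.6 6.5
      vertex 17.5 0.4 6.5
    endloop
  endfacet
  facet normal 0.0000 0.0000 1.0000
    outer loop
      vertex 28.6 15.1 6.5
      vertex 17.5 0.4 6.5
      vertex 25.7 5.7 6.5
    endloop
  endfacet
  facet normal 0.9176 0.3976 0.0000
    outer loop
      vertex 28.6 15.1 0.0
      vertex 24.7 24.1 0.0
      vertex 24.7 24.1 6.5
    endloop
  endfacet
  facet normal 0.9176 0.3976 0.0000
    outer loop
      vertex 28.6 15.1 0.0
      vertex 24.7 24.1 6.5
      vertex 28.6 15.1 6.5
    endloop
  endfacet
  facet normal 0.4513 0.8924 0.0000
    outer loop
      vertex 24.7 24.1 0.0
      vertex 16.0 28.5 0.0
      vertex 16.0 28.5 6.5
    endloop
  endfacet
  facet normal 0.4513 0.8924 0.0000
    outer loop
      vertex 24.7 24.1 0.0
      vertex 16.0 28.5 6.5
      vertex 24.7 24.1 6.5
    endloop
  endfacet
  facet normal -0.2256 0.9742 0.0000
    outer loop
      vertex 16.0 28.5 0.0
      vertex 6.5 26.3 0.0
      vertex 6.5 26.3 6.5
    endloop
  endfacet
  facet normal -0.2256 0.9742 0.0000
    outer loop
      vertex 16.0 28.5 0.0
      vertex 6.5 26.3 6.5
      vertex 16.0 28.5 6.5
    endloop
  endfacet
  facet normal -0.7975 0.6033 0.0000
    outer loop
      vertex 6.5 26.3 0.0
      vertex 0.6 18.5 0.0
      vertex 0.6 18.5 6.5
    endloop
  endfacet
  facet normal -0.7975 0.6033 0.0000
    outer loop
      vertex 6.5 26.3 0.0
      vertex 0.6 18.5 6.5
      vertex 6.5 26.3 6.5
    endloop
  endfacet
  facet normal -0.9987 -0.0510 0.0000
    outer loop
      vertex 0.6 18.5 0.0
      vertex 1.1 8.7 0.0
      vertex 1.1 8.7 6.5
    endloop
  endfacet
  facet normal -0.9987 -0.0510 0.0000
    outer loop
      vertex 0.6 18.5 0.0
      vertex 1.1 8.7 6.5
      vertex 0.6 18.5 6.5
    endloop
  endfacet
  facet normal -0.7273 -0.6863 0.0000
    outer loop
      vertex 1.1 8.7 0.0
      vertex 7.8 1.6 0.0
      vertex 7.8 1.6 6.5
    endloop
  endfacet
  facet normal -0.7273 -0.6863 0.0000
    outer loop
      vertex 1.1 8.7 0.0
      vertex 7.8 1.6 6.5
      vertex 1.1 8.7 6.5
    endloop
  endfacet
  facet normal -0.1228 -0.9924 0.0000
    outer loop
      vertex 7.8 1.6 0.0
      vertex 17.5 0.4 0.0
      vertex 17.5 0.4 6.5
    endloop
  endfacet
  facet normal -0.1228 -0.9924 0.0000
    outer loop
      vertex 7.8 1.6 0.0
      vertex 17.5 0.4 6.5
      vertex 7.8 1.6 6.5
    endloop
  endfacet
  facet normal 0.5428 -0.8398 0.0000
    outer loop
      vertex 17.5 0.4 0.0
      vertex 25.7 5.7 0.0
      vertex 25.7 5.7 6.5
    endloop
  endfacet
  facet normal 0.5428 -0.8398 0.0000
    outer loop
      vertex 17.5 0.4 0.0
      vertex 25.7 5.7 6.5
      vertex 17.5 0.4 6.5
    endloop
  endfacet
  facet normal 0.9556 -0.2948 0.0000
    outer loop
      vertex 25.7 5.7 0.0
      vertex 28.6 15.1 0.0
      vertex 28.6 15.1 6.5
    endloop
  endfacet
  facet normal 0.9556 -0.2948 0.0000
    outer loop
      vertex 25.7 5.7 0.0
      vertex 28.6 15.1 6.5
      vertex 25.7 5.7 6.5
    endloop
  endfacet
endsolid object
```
; perimeter-only toolpath
G21 ; units = mm
G90 ; absolute positioning
G28 ; home
; layer 1
G0 Z0.9
G0 X28.6 Y15.1
G1 X24.7 Y24.1
G1 X16.0 Y28.5
G1 X6.5 Y26.3
G1 X0.6 Y18.5
G1 X1.1 Y8.7
G1 X7.8 Y1.6
G1 X17.5 Y0.4
G1 X25.7 Y5.7
G1 X28.6 Y15.1
; layer 2
G0 Z1.9
G0 X28.6 Y15.1
G1 X24.7 Y24.1
G1 X16.0 Y28.5
G1 X6.5 Y26.3
G1 X0.6 Y18.5
G1 X1.1 Y8.7
G1 X7.8 Y1.6
G1 X17.5 Y0.4
G1 X25.7 Y5.7
G1 X28.6 Y15.1
; layer 3
G0 Z2.8
G0 X28.6 Y15.1
G1 X24.7 Y24.1
G1 X16.0 Y28.5
G1 X6.5 Y26.3
G1 X0.6 Y18.5
G1 X1.1 Y8.7
G1 X7.8 Y1.6
G1 X17.5 Y0.4
G1 X25.7 Y5.7
G1 X28.6 Y15.1
; layer 4
G0 Z3.7
G0 X28.6 Y15.1
G1 X24.7 Y24.1
G1 X16.0 Y28.5
G1 X6.5 Y26.3
G1 X0.6 Y18.5
G1 X1.1 Y8.7
G1 X7.8 Y1.6
G1 X17.5 Y0.4
G1 X25.7 Y5.7
G1 X28.6 Y15.1
; layer 5
G0 Z4.6
G0 X28.6 Y15.1
G1 X24.7 Y24.1
G1 X16.0 Y28.5
G1 X6.5 Y26.3
G1 X0.6 Y18.5
G1 X1.1 Y8.7
G1 X7.8 Y1.6
G1 X17.5 Y0.4
G1 X25.7 Y5.7
G1 X28.6 Y15.1
; layer 6
G0 Z5.6
G0 X28.6 Y15.1
G1 X24.7 Y24.1
G1 X16.0 Y28.5
G1 X6.5 Y26.3
G1 X0.6 Y18.5
G1 X1.1 Y8.7
G1 X7.8 Y1.6
G1 X17.5 Y0.4
G1 X25.7 Y5.7
G1 X28.6 Y15.1
; layer 7
G0 Z6.5
G0 X28.6 Y15.1
G1 X24.7 Y24.1
G1 X16.0 Y28.5
G1 X6.5 Y26.3
G1 X0.6 Y18.5
G1 X1.1 Y8.7
G1 X7.8 Y1.6
G1 X17.5 Y0.4
G1 X25.7 Y5.7
G1 X28.6 Y15.1
M2 ; end

The solid is a regular 9-sided prism (a cylinder approximated with 9 flat sides), circumscribed radius ≈ 14.3 mm, height ≈ 6.5 mm. Slicing at Δz = 0.9 mm — 7 equal slices spanning the solid's height, so layer i sits at z = i·h/7 — gives 7 non-empty perimeters. Each is a 9-segment closed polygon; G0 lifts to the layer z and rapids to the start vertex, then G1 traces the edges.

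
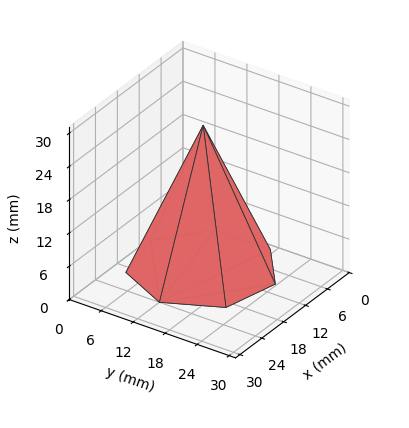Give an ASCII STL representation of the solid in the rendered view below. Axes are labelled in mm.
Reading the render: the shape is a regular 7-sided pyramid, base circumscribed radius ≈ 12 mm, apex at z ≈ 26 mm (dimensions read to the nearest mm from the axis ticks). For the STL, each face is triangulated and given an outward normal.

solid part
  facet normal 0.0000 0.0000 -1.0000
    outer loop
      vertex 9.33 23.70 0.00
      vertex 19.48 21.38 0.00
      vertex 24.00 12.00 0.00
    endloop
  endfacet
  facet normal 0.0000 0.0000 -1.0000
    outer loop
      vertex 1.19 17.21 0.00
      vertex 9.33 23.70 0.00
      vertex 24.00 12.00 0.00
    endloop
  endfacet
  facet normal 0.0000 0.0000 -1.0000
    outer loop
      vertex 1.19 6.79 0.00
      vertex 1.19 17.21 0.00
      vertex 24.00 12.00 0.00
    endloop
  endfacet
  facet normal 0.0000 0.0000 -1.0000
    outer loop
      vertex 9.33 0.30 0.00
      vertex 1.19 6.79 0.00
      vertex 24.00 12.00 0.00
    endloop
  endfacet
  facet normal 0.0000 0.0000 -1.0000
    outer loop
      vertex 19.48 2.62 0.00
      vertex 9.33 0.30 0.00
      vertex 24.00 12.00 0.00
    endloop
  endfacet
  facet normal 0.8318 0.4008 0.3839
    outer loop
      vertex 24.00 12.00 0.00
      vertex 19.48 21.38 0.00
      vertex 12.00 12.00 26.00
    endloop
  endfacet
  facet normal 0.2057 0.9001 0.3839
    outer loop
      vertex 19.48 21.38 0.00
      vertex 9.33 23.70 0.00
      vertex 12.00 12.00 26.00
    endloop
  endfacet
  facet normal -0.5756 0.7220 0.3840
    outer loop
      vertex 9.33 23.70 0.00
      vertex 1.19 17.21 0.00
      vertex 12.00 12.00 26.00
    endloop
  endfacet
  facet normal -0.9234 0.0000 0.3839
    outer loop
      vertex 1.19 17.21 0.00
      vertex 1.19 6.79 0.00
      vertex 12.00 12.00 26.00
    endloop
  endfacet
  facet normal -0.5756 -0.7220 0.3840
    outer loop
      vertex 1.19 6.79 0.00
      vertex 9.33 0.30 0.00
      vertex 12.00 12.00 26.00
    endloop
  endfacet
  facet normal 0.2057 -0.9001 0.3839
    outer loop
      vertex 9.33 0.30 0.00
      vertex 19.48 2.62 0.00
      vertex 12.00 12.00 26.00
    endloop
  endfacet
  facet normal 0.8318 -0.4008 0.3839
    outer loop
      vertex 19.48 2.62 0.00
      vertex 24.00 12.00 0.00
      vertex 12.00 12.00 26.00
    endloop
  endfacet
endsolid part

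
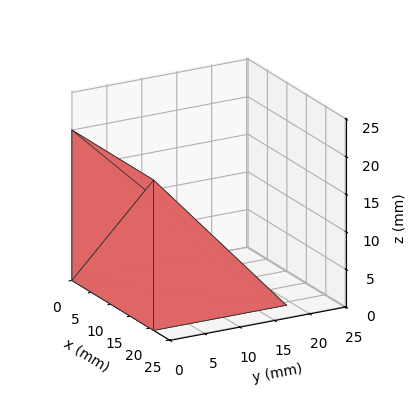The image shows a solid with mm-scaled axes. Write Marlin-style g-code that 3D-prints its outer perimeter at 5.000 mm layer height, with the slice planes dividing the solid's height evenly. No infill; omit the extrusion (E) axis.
Reading the render: the shape is a wedge (ramp): 21 × 19 mm base, rising to 20 mm along the y=0 edge and sloping linearly to z=0 at y=19 (dimensions read to the nearest mm from the axis ticks). For the g-code, the solid's height is divided into equal slices at the stated Δz and each level perimeter traced with G1 moves after a G0 lift.

; perimeter-only toolpath
G21 ; units = mm
G90 ; absolute positioning
G28 ; home
; layer 1
G0 Z5.000
G0 X0.000 Y0.000
G1 X21.000 Y0.000
G1 X21.000 Y14.250
G1 X0.000 Y14.250
G1 X0.000 Y0.000
; layer 2
G0 Z10.000
G0 X0.000 Y0.000
G1 X21.000 Y0.000
G1 X21.000 Y9.500
G1 X0.000 Y9.500
G1 X0.000 Y0.000
; layer 3
G0 Z15.000
G0 X0.000 Y0.000
G1 X21.000 Y0.000
G1 X21.000 Y4.750
G1 X0.000 Y4.750
G1 X0.000 Y0.000
M2 ; end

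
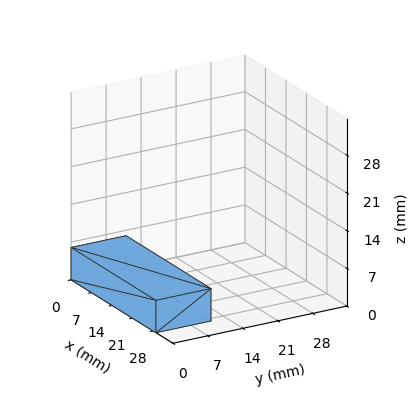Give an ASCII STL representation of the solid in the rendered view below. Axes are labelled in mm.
Reading the render: the shape is a rectangular box, roughly 29 × 11 mm footprint and 6 mm tall (dimensions read to the nearest mm from the axis ticks). For the STL, each face is triangulated and given an outward normal.

solid part
  facet normal 0.0000 0.0000 -1.0000
    outer loop
      vertex 29.0 11.0 0.0
      vertex 29.0 0.0 0.0
      vertex 0.0 0.0 0.0
    endloop
  endfacet
  facet normal 0.0000 0.0000 -1.0000
    outer loop
      vertex 0.0 11.0 0.0
      vertex 29.0 11.0 0.0
      vertex 0.0 0.0 0.0
    endloop
  endfacet
  facet normal 0.0000 0.0000 1.0000
    outer loop
      vertex 0.0 0.0 6.0
      vertex 29.0 0.0 6.0
      vertex 29.0 11.0 6.0
    endloop
  endfacet
  facet normal 0.0000 0.0000 1.0000
    outer loop
      vertex 0.0 0.0 6.0
      vertex 29.0 11.0 6.0
      vertex 0.0 11.0 6.0
    endloop
  endfacet
  facet normal 0.0000 -1.0000 0.0000
    outer loop
      vertex 0.0 0.0 0.0
      vertex 29.0 0.0 0.0
      vertex 29.0 0.0 6.0
    endloop
  endfacet
  facet normal 0.0000 -1.0000 0.0000
    outer loop
      vertex 0.0 0.0 0.0
      vertex 29.0 0.0 6.0
      vertex 0.0 0.0 6.0
    endloop
  endfacet
  facet normal 0.0000 1.0000 0.0000
    outer loop
      vertex 29.0 11.0 6.0
      vertex 29.0 11.0 0.0
      vertex 0.0 11.0 0.0
    endloop
  endfacet
  facet normal 0.0000 1.0000 0.0000
    outer loop
      vertex 0.0 11.0 6.0
      vertex 29.0 11.0 6.0
      vertex 0.0 11.0 0.0
    endloop
  endfacet
  facet normal -1.0000 0.0000 0.0000
    outer loop
      vertex 0.0 11.0 6.0
      vertex 0.0 11.0 0.0
      vertex 0.0 0.0 0.0
    endloop
  endfacet
  facet normal -1.0000 0.0000 0.0000
    outer loop
      vertex 0.0 0.0 6.0
      vertex 0.0 11.0 6.0
      vertex 0.0 0.0 0.0
    endloop
  endfacet
  facet normal 1.0000 0.0000 0.0000
    outer loop
      vertex 29.0 0.0 0.0
      vertex 29.0 11.0 0.0
      vertex 29.0 11.0 6.0
    endloop
  endfacet
  facet normal 1.0000 0.0000 0.0000
    outer loop
      vertex 29.0 0.0 0.0
      vertex 29.0 11.0 6.0
      vertex 29.0 0.0 6.0
    endloop
  endfacet
endsolid part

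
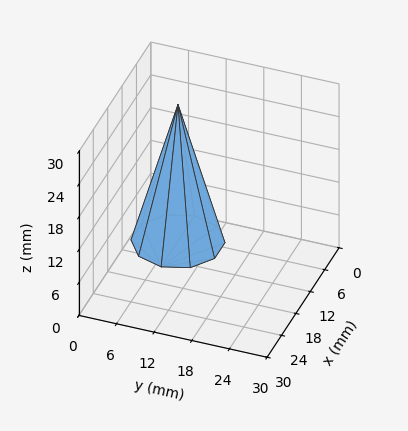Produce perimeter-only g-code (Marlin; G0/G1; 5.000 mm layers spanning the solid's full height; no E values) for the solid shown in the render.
Reading the render: the shape is a regular 10-sided pyramid, base circumscribed radius ≈ 7 mm, apex at z ≈ 25 mm (dimensions read to the nearest mm from the axis ticks). For the g-code, the solid's height is divided into equal slices at the stated Δz and each level perimeter traced with G1 moves after a G0 lift.

; perimeter-only toolpath
G21 ; units = mm
G90 ; absolute positioning
G28 ; home
; layer 1
G0 Z5.000
G0 X12.600 Y7.000
G1 X11.530 Y10.291
G1 X8.730 Y12.326
G1 X5.270 Y12.326
G1 X2.470 Y10.291
G1 X1.400 Y7.000
G1 X2.470 Y3.709
G1 X5.270 Y1.674
G1 X8.730 Y1.674
G1 X11.530 Y3.709
G1 X12.600 Y7.000
; layer 2
G0 Z10.000
G0 X11.200 Y7.000
G1 X10.398 Y9.468
G1 X8.298 Y10.994
G1 X5.702 Y10.994
G1 X3.602 Y9.468
G1 X2.800 Y7.000
G1 X3.602 Y4.532
G1 X5.702 Y3.006
G1 X8.298 Y3.006
G1 X10.398 Y4.532
G1 X11.200 Y7.000
; layer 3
G0 Z15.000
G0 X9.800 Y7.000
G1 X9.265 Y8.646
G1 X7.865 Y9.663
G1 X6.135 Y9.663
G1 X4.735 Y8.646
G1 X4.200 Y7.000
G1 X4.735 Y5.354
G1 X6.135 Y4.337
G1 X7.865 Y4.337
G1 X9.265 Y5.354
G1 X9.800 Y7.000
; layer 4
G0 Z20.000
G0 X8.400 Y7.000
G1 X8.133 Y7.823
G1 X7.433 Y8.331
G1 X6.567 Y8.331
G1 X5.867 Y7.823
G1 X5.600 Y7.000
G1 X5.867 Y6.177
G1 X6.567 Y5.669
G1 X7.433 Y5.669
G1 X8.133 Y6.177
G1 X8.400 Y7.000
M2 ; end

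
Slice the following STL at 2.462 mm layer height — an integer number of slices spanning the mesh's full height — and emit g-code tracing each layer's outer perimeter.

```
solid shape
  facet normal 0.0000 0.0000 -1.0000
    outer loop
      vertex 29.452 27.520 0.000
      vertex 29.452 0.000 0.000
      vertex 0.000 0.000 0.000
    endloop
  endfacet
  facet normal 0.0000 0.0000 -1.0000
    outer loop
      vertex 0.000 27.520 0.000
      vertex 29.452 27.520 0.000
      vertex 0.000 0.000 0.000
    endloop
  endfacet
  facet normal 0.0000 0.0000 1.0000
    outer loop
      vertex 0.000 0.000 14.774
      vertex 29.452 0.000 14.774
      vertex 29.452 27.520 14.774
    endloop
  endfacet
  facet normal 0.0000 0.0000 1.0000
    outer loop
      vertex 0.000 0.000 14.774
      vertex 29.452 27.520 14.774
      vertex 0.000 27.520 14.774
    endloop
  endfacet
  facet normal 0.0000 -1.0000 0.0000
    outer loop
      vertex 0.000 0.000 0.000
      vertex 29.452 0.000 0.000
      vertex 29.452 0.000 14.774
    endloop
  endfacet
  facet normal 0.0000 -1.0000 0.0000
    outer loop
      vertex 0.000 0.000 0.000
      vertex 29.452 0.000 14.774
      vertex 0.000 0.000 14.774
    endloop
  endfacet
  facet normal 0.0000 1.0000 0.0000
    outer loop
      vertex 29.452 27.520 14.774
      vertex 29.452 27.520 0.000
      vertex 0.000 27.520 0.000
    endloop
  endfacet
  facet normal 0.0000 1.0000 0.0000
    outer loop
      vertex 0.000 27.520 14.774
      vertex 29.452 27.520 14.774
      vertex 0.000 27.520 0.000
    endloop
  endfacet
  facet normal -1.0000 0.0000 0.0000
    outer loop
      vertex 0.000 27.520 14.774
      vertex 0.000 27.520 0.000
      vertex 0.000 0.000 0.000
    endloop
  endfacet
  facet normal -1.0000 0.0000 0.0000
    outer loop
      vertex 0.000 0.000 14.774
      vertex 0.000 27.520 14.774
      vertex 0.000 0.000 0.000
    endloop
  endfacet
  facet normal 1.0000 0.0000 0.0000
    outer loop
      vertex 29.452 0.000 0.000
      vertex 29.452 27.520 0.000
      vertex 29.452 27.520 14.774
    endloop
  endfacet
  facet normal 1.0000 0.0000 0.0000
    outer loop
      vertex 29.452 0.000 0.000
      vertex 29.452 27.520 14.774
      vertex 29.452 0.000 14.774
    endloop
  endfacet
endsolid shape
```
; perimeter-only toolpath
G21 ; units = mm
G90 ; absolute positioning
G28 ; home
; layer 1
G0 Z2.462
G0 X0.000 Y0.000
G1 X29.452 Y0.000
G1 X29.452 Y27.520
G1 X0.000 Y27.520
G1 X0.000 Y0.000
; layer 2
G0 Z4.925
G0 X0.000 Y0.000
G1 X29.452 Y0.000
G1 X29.452 Y27.520
G1 X0.000 Y27.520
G1 X0.000 Y0.000
; layer 3
G0 Z7.387
G0 X0.000 Y0.000
G1 X29.452 Y0.000
G1 X29.452 Y27.520
G1 X0.000 Y27.520
G1 X0.000 Y0.000
; layer 4
G0 Z9.849
G0 X0.000 Y0.000
G1 X29.452 Y0.000
G1 X29.452 Y27.520
G1 X0.000 Y27.520
G1 X0.000 Y0.000
; layer 5
G0 Z12.312
G0 X0.000 Y0.000
G1 X29.452 Y0.000
G1 X29.452 Y27.520
G1 X0.000 Y27.520
G1 X0.000 Y0.000
; layer 6
G0 Z14.774
G0 X0.000 Y0.000
G1 X29.452 Y0.000
G1 X29.452 Y27.520
G1 X0.000 Y27.520
G1 X0.000 Y0.000
M2 ; end

The solid is a rectangular box, roughly 29.5 × 27.5 mm footprint and 14.8 mm tall. Slicing at Δz = 2.462 mm — 6 equal slices spanning the solid's height, so layer i sits at z = i·h/6 — gives 6 non-empty perimeters. Each is a 4-segment closed polygon; G0 lifts to the layer z and rapids to the start vertex, then G1 traces the edges.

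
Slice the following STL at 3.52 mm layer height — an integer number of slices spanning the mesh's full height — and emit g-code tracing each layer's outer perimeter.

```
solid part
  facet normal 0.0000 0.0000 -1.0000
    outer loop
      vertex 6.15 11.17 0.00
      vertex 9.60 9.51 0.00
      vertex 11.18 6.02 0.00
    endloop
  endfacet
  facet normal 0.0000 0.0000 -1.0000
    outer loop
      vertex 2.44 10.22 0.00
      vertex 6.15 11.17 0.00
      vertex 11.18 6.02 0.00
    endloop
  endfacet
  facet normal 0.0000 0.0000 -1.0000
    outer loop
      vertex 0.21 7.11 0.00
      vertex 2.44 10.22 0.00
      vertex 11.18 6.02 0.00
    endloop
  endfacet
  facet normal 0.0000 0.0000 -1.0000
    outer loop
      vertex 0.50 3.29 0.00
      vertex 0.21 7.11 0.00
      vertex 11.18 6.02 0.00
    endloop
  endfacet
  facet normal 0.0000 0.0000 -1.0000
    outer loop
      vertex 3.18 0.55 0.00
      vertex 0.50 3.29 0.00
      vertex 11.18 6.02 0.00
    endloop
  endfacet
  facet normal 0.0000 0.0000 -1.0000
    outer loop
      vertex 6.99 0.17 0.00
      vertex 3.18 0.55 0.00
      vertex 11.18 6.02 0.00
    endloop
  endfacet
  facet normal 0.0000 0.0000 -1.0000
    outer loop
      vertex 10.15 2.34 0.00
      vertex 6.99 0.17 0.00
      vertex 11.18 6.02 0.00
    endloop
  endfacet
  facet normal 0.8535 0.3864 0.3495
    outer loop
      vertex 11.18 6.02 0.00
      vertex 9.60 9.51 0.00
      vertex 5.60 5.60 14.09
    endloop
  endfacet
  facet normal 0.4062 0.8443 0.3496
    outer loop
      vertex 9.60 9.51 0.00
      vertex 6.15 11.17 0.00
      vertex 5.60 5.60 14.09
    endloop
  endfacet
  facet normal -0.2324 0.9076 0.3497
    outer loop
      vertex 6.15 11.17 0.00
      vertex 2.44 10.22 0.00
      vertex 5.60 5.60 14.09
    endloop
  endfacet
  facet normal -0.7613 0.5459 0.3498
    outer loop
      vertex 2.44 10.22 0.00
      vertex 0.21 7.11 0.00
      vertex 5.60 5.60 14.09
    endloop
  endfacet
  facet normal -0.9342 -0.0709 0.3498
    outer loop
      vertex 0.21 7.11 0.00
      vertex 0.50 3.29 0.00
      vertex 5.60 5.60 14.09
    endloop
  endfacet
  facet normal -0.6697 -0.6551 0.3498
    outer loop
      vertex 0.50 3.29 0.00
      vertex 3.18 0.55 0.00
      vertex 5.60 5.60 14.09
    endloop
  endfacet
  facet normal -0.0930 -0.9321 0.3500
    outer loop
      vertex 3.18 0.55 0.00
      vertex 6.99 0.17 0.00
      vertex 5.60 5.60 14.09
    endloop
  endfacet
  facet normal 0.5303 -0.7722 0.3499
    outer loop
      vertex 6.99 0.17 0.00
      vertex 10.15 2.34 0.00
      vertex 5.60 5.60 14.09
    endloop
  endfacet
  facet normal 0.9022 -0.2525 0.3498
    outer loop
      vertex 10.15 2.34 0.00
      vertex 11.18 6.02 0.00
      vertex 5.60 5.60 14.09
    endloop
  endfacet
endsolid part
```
; perimeter-only toolpath
G21 ; units = mm
G90 ; absolute positioning
G28 ; home
; layer 1
G0 Z3.52
G0 X9.79 Y5.91
G1 X8.60 Y8.53
G1 X6.01 Y9.78
G1 X3.23 Y9.07
G1 X1.56 Y6.73
G1 X1.77 Y3.87
G1 X3.79 Y1.81
G1 X6.64 Y1.53
G1 X9.01 Y3.15
G1 X9.79 Y5.91
; layer 2
G0 Z7.04
G0 X8.39 Y5.81
G1 X7.60 Y7.55
G1 X5.88 Y8.38
G1 X4.02 Y7.91
G1 X2.90 Y6.36
G1 X3.05 Y4.45
G1 X4.39 Y3.07
G1 X6.29 Y2.88
G1 X7.88 Y3.97
G1 X8.39 Y5.81
; layer 3
G0 Z10.57
G0 X7.00 Y5.71
G1 X6.60 Y6.58
G1 X5.74 Y6.99
G1 X4.81 Y6.76
G1 X4.25 Y5.98
G1 X4.32 Y5.02
G1 X4.99 Y4.34
G1 X5.95 Y4.24
G1 X6.74 Y4.78
G1 X7.00 Y5.71
M2 ; end

The solid is a regular 9-sided pyramid, base circumscribed radius ≈ 5.6 mm, apex at z ≈ 14.1 mm. Slicing at Δz = 3.52 mm — 4 equal slices spanning the solid's height, so layer i sits at z = i·h/4 — gives 3 non-empty perimeters. Each is a 9-segment closed polygon; G0 lifts to the layer z and rapids to the start vertex, then G1 traces the edges. The cross-section shrinks linearly with z (the slice at the apex is degenerate and omitted).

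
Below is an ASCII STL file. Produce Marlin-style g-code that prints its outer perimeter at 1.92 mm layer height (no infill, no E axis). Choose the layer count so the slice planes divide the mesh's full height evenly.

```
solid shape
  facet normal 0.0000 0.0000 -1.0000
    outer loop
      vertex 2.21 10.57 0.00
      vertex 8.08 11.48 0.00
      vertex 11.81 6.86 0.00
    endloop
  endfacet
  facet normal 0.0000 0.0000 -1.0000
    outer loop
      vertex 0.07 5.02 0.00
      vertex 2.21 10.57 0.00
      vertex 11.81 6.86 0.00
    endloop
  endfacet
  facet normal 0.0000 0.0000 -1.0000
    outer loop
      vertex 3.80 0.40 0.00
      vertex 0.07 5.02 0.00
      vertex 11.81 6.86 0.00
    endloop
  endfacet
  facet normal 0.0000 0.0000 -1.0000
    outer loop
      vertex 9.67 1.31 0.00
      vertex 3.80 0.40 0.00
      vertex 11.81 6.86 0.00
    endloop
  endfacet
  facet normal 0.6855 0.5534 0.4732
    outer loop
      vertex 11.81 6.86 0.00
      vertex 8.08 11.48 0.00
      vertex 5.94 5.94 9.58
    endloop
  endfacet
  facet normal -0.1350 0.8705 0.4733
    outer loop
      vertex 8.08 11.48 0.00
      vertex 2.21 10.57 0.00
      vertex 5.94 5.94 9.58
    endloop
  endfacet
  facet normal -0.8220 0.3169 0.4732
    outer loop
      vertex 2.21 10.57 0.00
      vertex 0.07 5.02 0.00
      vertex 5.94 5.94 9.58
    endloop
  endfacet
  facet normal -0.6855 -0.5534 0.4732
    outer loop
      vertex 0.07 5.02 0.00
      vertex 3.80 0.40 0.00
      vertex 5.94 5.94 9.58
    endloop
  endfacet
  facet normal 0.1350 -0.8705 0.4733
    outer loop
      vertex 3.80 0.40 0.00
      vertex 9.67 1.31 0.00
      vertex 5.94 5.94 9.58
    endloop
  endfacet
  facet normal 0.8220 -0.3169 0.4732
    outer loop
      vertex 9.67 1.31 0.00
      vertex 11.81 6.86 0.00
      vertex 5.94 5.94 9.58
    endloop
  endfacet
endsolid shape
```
; perimeter-only toolpath
G21 ; units = mm
G90 ; absolute positioning
G28 ; home
; layer 1
G0 Z1.92
G0 X10.64 Y6.68
G1 X7.65 Y10.37
G1 X2.96 Y9.64
G1 X1.24 Y5.20
G1 X4.23 Y1.51
G1 X8.92 Y2.24
G1 X10.64 Y6.68
; layer 2
G0 Z3.83
G0 X9.46 Y6.49
G1 X7.22 Y9.26
G1 X3.70 Y8.72
G1 X2.42 Y5.39
G1 X4.66 Y2.62
G1 X8.18 Y3.16
G1 X9.46 Y6.49
; layer 3
G0 Z5.75
G0 X8.29 Y6.31
G1 X6.80 Y8.16
G1 X4.45 Y7.79
G1 X3.59 Y5.57
G1 X5.08 Y3.72
G1 X7.43 Y4.09
G1 X8.29 Y6.31
; layer 4
G0 Z7.66
G0 X7.11 Y6.12
G1 X6.37 Y7.05
G1 X5.19 Y6.87
G1 X4.77 Y5.76
G1 X5.51 Y4.83
G1 X6.69 Y5.01
G1 X7.11 Y6.12
M2 ; end

The solid is a regular 6-sided pyramid, base circumscribed radius ≈ 5.94 mm, apex at z ≈ 9.58 mm. Slicing at Δz = 1.92 mm — 5 equal slices spanning the solid's height, so layer i sits at z = i·h/5 — gives 4 non-empty perimeters. Each is a 6-segment closed polygon; G0 lifts to the layer z and rapids to the start vertex, then G1 traces the edges. The cross-section shrinks linearly with z (the slice at the apex is degenerate and omitted).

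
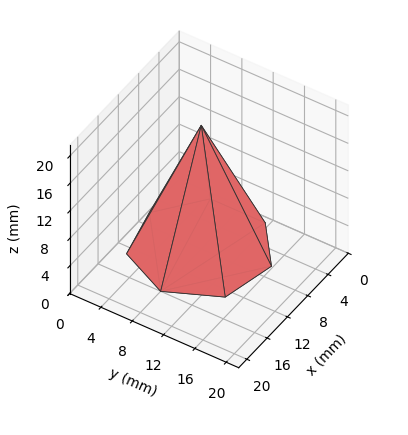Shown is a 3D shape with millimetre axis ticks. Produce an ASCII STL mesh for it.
Reading the render: the shape is a regular 7-sided pyramid, base circumscribed radius ≈ 8 mm, apex at z ≈ 18 mm (dimensions read to the nearest mm from the axis ticks). For the STL, each face is triangulated and given an outward normal.

solid part
  facet normal 0.0000 0.0000 -1.0000
    outer loop
      vertex 6.2 15.8 0.0
      vertex 13.0 14.3 0.0
      vertex 16.0 8.0 0.0
    endloop
  endfacet
  facet normal 0.0000 0.0000 -1.0000
    outer loop
      vertex 0.8 11.5 0.0
      vertex 6.2 15.8 0.0
      vertex 16.0 8.0 0.0
    endloop
  endfacet
  facet normal 0.0000 0.0000 -1.0000
    outer loop
      vertex 0.8 4.5 0.0
      vertex 0.8 11.5 0.0
      vertex 16.0 8.0 0.0
    endloop
  endfacet
  facet normal 0.0000 0.0000 -1.0000
    outer loop
      vertex 6.2 0.2 0.0
      vertex 0.8 4.5 0.0
      vertex 16.0 8.0 0.0
    endloop
  endfacet
  facet normal 0.0000 0.0000 -1.0000
    outer loop
      vertex 13.0 1.7 0.0
      vertex 6.2 0.2 0.0
      vertex 16.0 8.0 0.0
    endloop
  endfacet
  facet normal 0.8379 0.3990 0.3724
    outer loop
      vertex 16.0 8.0 0.0
      vertex 13.0 14.3 0.0
      vertex 8.0 8.0 18.0
    endloop
  endfacet
  facet normal 0.1999 0.9062 0.3727
    outer loop
      vertex 13.0 14.3 0.0
      vertex 6.2 15.8 0.0
      vertex 8.0 8.0 18.0
    endloop
  endfacet
  facet normal -0.5781 0.7260 0.3724
    outer loop
      vertex 6.2 15.8 0.0
      vertex 0.8 11.5 0.0
      vertex 8.0 8.0 18.0
    endloop
  endfacet
  facet normal -0.9285 0.0000 0.3714
    outer loop
      vertex 0.8 11.5 0.0
      vertex 0.8 4.5 0.0
      vertex 8.0 8.0 18.0
    endloop
  endfacet
  facet normal -0.5781 -0.7260 0.3724
    outer loop
      vertex 0.8 4.5 0.0
      vertex 6.2 0.2 0.0
      vertex 8.0 8.0 18.0
    endloop
  endfacet
  facet normal 0.1999 -0.9062 0.3727
    outer loop
      vertex 6.2 0.2 0.0
      vertex 13.0 1.7 0.0
      vertex 8.0 8.0 18.0
    endloop
  endfacet
  facet normal 0.8379 -0.3990 0.3724
    outer loop
      vertex 13.0 1.7 0.0
      vertex 16.0 8.0 0.0
      vertex 8.0 8.0 18.0
    endloop
  endfacet
endsolid part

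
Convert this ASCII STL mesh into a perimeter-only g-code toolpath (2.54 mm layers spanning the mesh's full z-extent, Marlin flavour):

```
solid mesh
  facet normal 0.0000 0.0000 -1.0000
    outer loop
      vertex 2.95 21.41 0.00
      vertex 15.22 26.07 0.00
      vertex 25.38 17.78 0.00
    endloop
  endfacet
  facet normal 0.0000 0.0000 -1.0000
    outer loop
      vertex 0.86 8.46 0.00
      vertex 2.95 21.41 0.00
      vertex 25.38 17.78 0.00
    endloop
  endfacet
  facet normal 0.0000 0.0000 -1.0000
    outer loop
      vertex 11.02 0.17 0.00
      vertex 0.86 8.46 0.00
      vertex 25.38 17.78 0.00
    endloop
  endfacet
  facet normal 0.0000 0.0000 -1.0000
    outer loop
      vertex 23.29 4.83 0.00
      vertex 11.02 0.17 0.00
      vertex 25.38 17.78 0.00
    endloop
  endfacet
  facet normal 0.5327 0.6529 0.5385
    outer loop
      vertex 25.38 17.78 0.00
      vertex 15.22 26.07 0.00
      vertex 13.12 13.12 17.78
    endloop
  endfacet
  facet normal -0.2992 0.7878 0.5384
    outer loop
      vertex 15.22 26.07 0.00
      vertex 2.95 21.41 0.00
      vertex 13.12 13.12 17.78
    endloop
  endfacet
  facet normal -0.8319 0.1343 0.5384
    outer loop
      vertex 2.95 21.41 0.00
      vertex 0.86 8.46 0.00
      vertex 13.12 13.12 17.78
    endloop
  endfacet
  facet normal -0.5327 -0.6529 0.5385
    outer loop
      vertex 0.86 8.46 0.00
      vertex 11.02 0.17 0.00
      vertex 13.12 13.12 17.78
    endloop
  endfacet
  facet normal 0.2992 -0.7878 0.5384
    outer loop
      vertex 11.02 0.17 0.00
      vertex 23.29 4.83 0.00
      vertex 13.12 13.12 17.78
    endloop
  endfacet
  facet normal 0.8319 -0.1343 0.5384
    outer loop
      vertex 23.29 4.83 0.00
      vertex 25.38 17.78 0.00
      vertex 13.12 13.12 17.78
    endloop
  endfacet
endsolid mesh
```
; perimeter-only toolpath
G21 ; units = mm
G90 ; absolute positioning
G28 ; home
; layer 1
G0 Z2.54
G0 X23.63 Y17.11
G1 X14.92 Y24.22
G1 X4.40 Y20.23
G1 X2.61 Y9.13
G1 X11.32 Y2.02
G1 X21.84 Y6.01
G1 X23.63 Y17.11
; layer 2
G0 Z5.08
G0 X21.88 Y16.45
G1 X14.62 Y22.37
G1 X5.86 Y19.04
G1 X4.36 Y9.79
G1 X11.62 Y3.87
G1 X20.38 Y7.20
G1 X21.88 Y16.45
; layer 3
G0 Z7.62
G0 X20.13 Y15.78
G1 X14.32 Y20.52
G1 X7.31 Y17.86
G1 X6.11 Y10.46
G1 X11.92 Y5.72
G1 X18.93 Y8.38
G1 X20.13 Y15.78
; layer 4
G0 Z10.16
G0 X18.37 Y15.12
G1 X14.02 Y18.67
G1 X8.76 Y16.67
G1 X7.87 Y11.12
G1 X12.22 Y7.57
G1 X17.48 Y9.57
G1 X18.37 Y15.12
; layer 5
G0 Z12.70
G0 X16.62 Y14.45
G1 X13.72 Y16.82
G1 X10.21 Y15.49
G1 X9.62 Y11.79
G1 X12.52 Y9.42
G1 X16.03 Y10.75
G1 X16.62 Y14.45
; layer 6
G0 Z15.24
G0 X14.87 Y13.79
G1 X13.42 Y14.97
G1 X11.67 Y14.30
G1 X11.37 Y12.45
G1 X12.82 Y11.27
G1 X14.57 Y11.94
G1 X14.87 Y13.79
M2 ; end

The solid is a regular 6-sided pyramid, base circumscribed radius ≈ 13.1 mm, apex at z ≈ 17.8 mm. Slicing at Δz = 2.54 mm — 7 equal slices spanning the solid's height, so layer i sits at z = i·h/7 — gives 6 non-empty perimeters. Each is a 6-segment closed polygon; G0 lifts to the layer z and rapids to the start vertex, then G1 traces the edges. The cross-section shrinks linearly with z (the slice at the apex is degenerate and omitted).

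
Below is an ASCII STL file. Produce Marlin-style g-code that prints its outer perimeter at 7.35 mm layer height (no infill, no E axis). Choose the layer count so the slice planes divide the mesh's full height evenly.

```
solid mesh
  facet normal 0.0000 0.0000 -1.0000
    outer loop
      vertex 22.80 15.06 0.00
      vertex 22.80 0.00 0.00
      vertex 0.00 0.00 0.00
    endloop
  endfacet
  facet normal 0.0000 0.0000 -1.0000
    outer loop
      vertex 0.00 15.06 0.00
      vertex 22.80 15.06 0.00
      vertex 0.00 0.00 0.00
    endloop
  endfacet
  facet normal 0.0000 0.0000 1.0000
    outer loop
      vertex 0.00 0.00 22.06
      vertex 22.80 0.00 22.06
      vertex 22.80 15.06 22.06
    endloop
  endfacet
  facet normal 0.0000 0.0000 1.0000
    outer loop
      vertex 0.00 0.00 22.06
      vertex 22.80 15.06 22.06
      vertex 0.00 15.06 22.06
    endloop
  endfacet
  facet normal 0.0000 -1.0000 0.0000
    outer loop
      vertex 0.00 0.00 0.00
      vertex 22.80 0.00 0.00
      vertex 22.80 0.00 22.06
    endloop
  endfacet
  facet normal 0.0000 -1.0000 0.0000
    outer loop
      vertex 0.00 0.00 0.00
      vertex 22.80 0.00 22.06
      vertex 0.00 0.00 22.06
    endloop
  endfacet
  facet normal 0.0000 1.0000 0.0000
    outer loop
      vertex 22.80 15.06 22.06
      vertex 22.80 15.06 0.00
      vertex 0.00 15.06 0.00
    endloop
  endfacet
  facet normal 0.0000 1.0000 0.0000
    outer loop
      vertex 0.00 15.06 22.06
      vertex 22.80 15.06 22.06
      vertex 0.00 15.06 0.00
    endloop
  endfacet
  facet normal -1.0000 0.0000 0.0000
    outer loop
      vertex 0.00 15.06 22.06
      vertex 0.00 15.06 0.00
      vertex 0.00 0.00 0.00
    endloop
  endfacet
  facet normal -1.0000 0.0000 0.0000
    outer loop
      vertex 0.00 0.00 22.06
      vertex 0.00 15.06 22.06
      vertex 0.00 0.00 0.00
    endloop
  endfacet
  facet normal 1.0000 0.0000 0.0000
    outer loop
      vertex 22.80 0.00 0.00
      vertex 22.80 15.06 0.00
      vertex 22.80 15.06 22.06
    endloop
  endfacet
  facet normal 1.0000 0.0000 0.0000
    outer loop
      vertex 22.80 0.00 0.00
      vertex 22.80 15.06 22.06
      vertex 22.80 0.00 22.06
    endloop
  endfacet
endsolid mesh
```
; perimeter-only toolpath
G21 ; units = mm
G90 ; absolute positioning
G28 ; home
; layer 1
G0 Z7.35
G0 X0.00 Y0.00
G1 X22.80 Y0.00
G1 X22.80 Y15.06
G1 X0.00 Y15.06
G1 X0.00 Y0.00
; layer 2
G0 Z14.71
G0 X0.00 Y0.00
G1 X22.80 Y0.00
G1 X22.80 Y15.06
G1 X0.00 Y15.06
G1 X0.00 Y0.00
; layer 3
G0 Z22.06
G0 X0.00 Y0.00
G1 X22.80 Y0.00
G1 X22.80 Y15.06
G1 X0.00 Y15.06
G1 X0.00 Y0.00
M2 ; end

The solid is a rectangular box, roughly 22.8 × 15.1 mm footprint and 22.1 mm tall. Slicing at Δz = 7.35 mm — 3 equal slices spanning the solid's height, so layer i sits at z = i·h/3 — gives 3 non-empty perimeters. Each is a 4-segment closed polygon; G0 lifts to the layer z and rapids to the start vertex, then G1 traces the edges.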